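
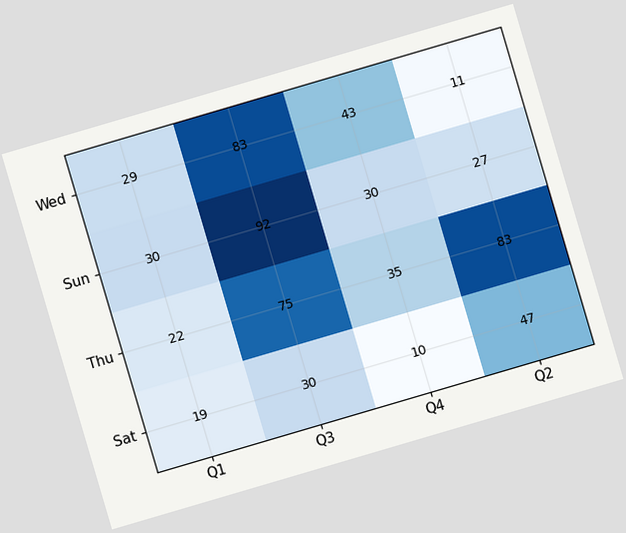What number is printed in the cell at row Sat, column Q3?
The chart is tilted about 16° counter-clockwise. The (Sat, Q3) cell reads 30.

30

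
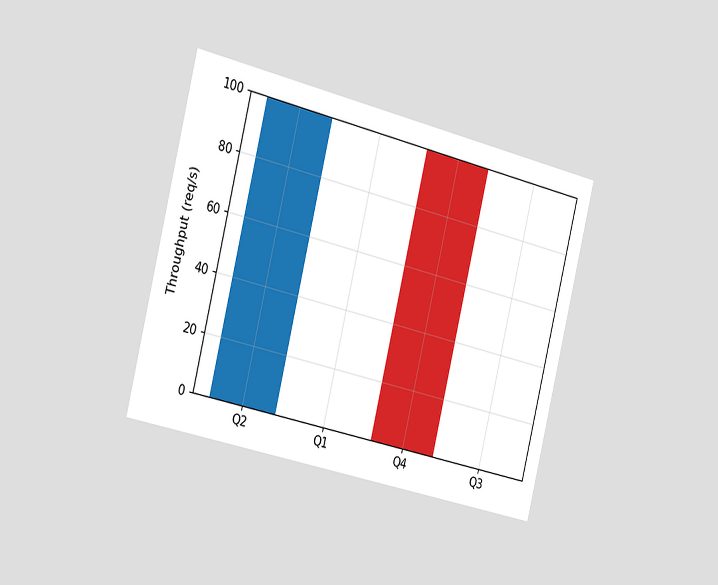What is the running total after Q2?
The chart is tilted about 14° clockwise and viewed slightly from the left. After Q2 the running total reaches 100req/s.

100req/s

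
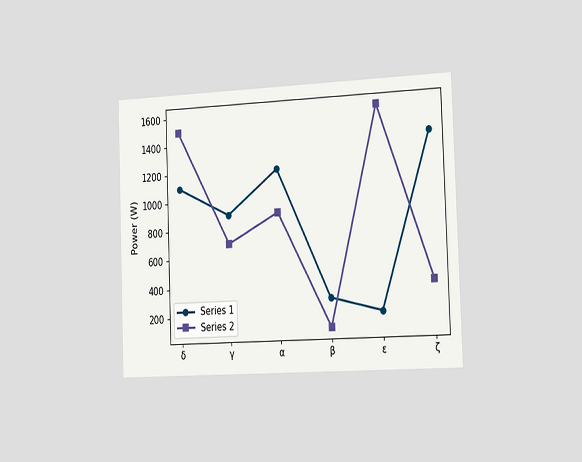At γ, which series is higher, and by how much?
The chart is tilted about 2° counter-clockwise and viewed slightly from the right. At γ, Series 1 sits above the other line by 200W.

Series 1, by 200W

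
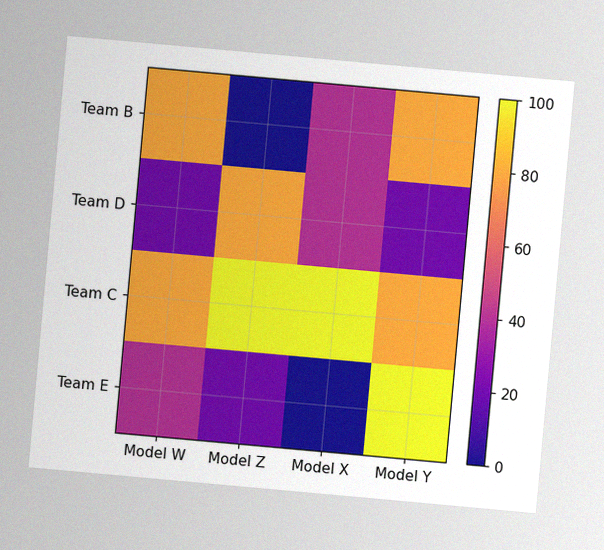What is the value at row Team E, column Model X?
0

The chart is tilted about 5° clockwise, with some photo noise. Matching cell (Team E, Model X) against the colorbar gives 0.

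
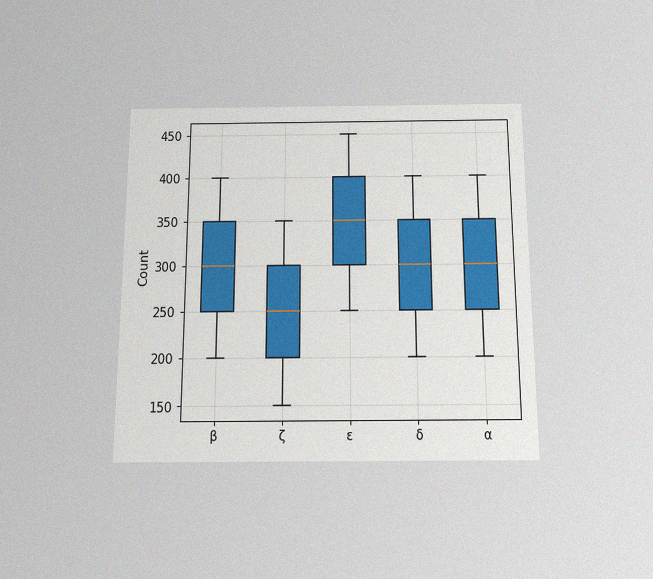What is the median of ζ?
250

The chart is viewed slightly from below, with some photo noise. The median line in the ζ box sits at 250.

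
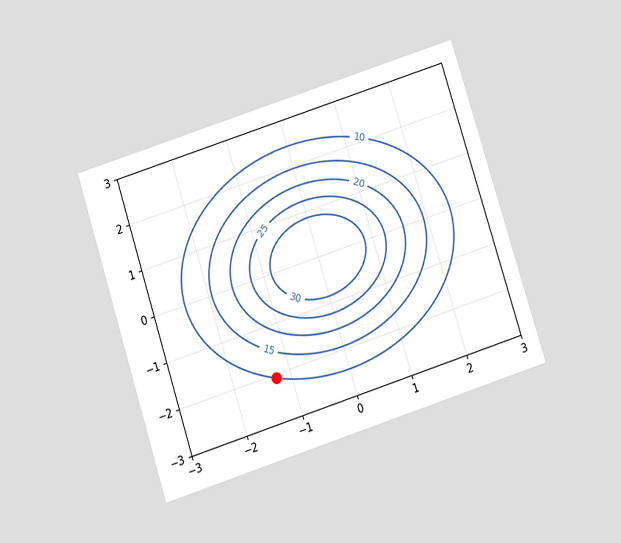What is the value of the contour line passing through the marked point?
10

The chart is tilted about 18° counter-clockwise and viewed slightly from below. The marked point sits on the contour labelled 10.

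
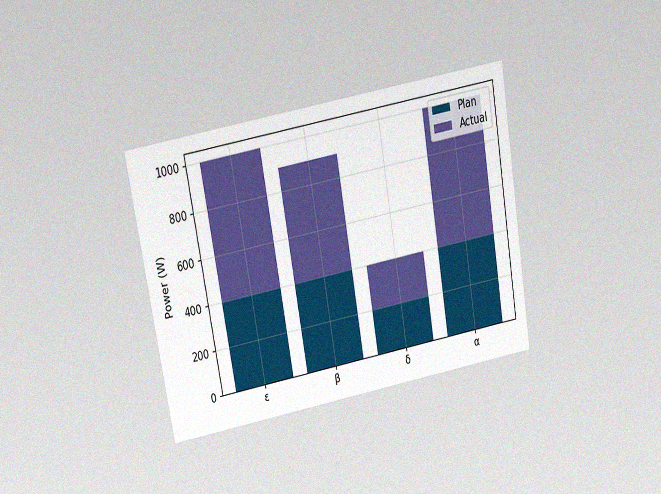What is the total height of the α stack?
The chart is tilted about 10° counter-clockwise and viewed slightly from above, with some photo noise. The α stack's top reaches 1000W on the y-axis.

1000W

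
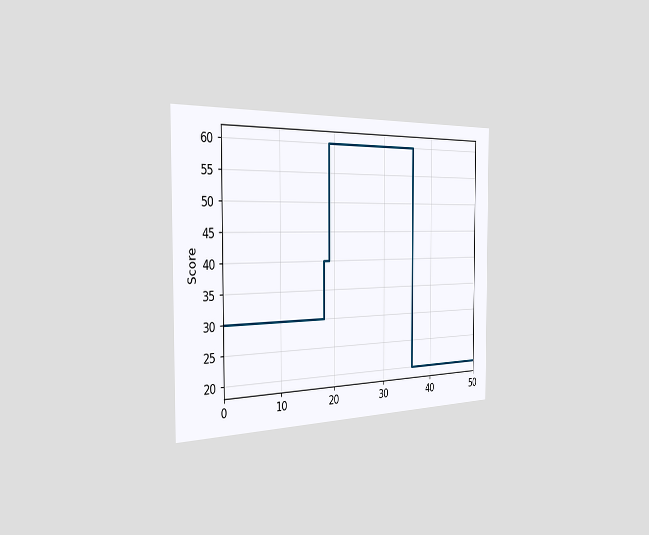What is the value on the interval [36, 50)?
20

The chart is viewed slightly from the left. On [36, 50) the step sits at 20.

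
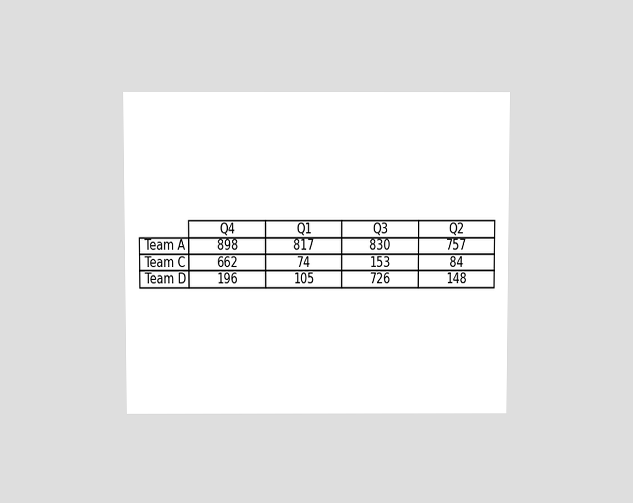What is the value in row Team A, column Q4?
898

The chart is viewed slightly from above. The (Team A, Q4) cell reads 898.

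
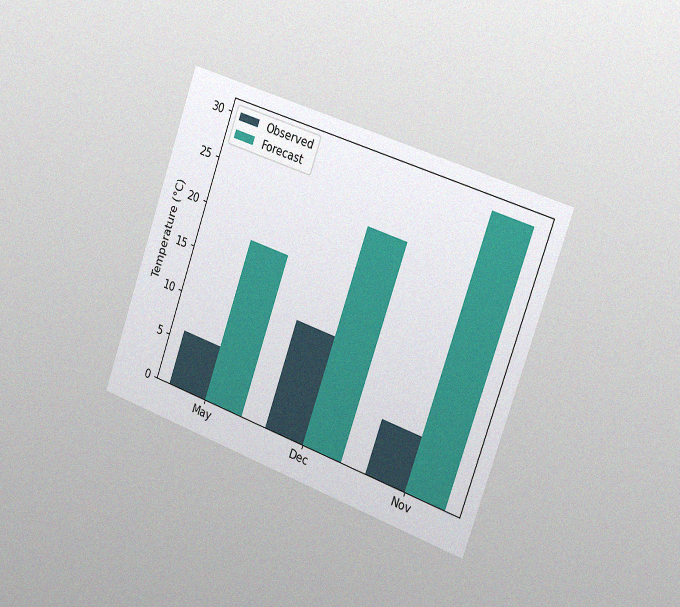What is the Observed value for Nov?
6°C

The chart is tilted about 19° clockwise and viewed slightly from the right, with some photo noise. The Observed bar at Nov reaches 6°C on the y-axis.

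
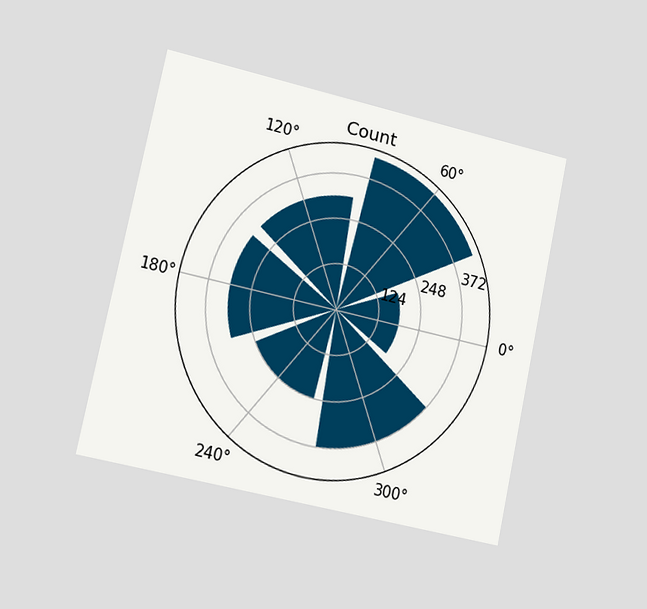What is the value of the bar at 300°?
372

The chart is tilted about 12° clockwise and viewed slightly from the left. The bar at 300° reaches 372 on the radial axis.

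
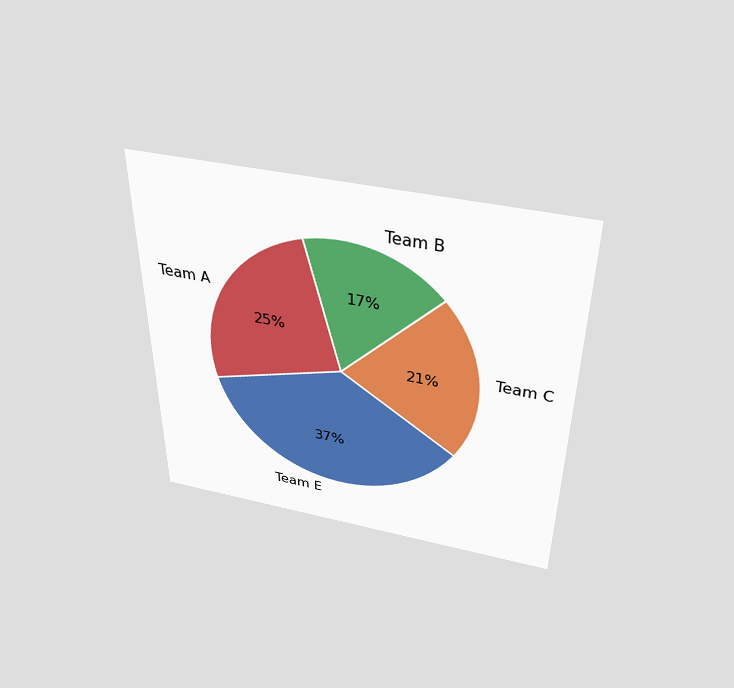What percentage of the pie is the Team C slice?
The chart is viewed slightly from above. The Team C slice takes up 21% of the pie.

21%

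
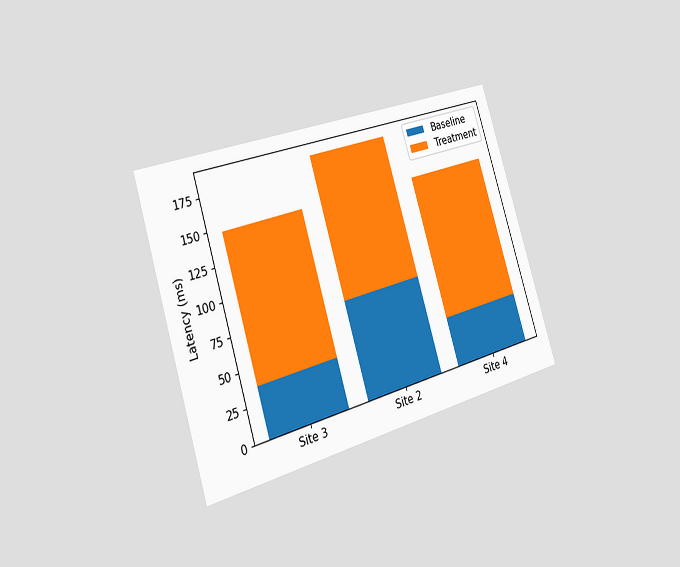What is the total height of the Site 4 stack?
148ms

The chart is tilted about 17° counter-clockwise and viewed slightly from the left. The Site 4 stack's top reaches 148ms on the y-axis.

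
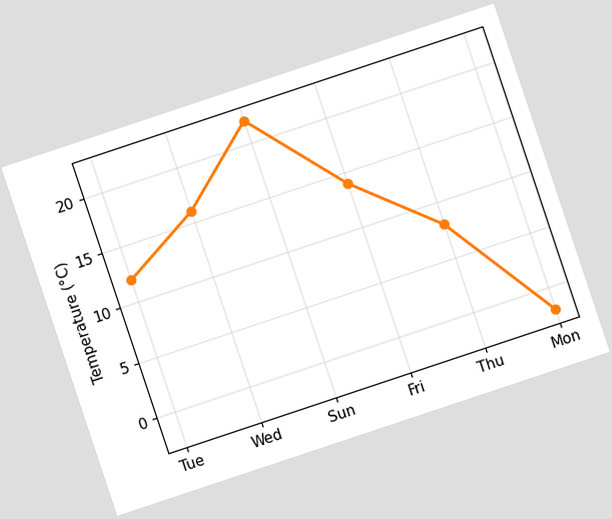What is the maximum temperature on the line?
The chart is tilted about 18° counter-clockwise. The highest point is at Sun, and reading across to the y-axis gives 22°C.

22°C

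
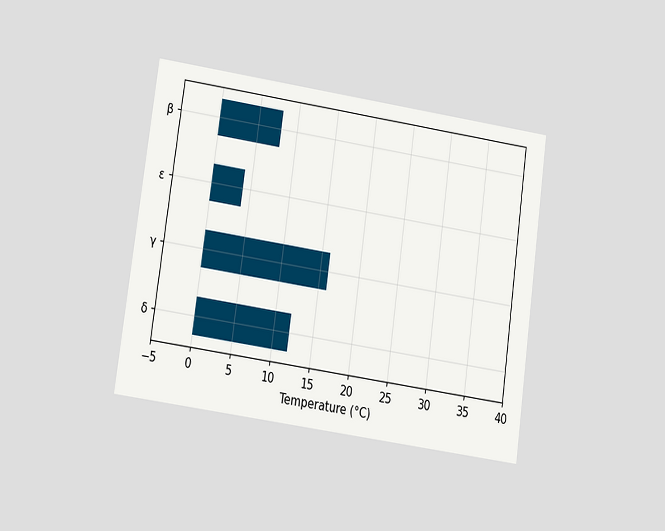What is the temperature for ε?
4°C

The chart is tilted about 8° clockwise and viewed at a slight angle. Reading along the chart's x-axis, the ε bar reaches 4°C.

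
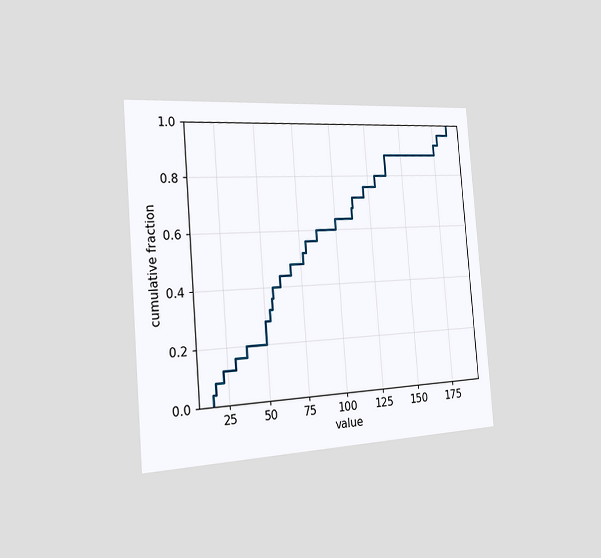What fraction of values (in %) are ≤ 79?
The chart is tilted about 5° counter-clockwise and viewed slightly from the left. At x=79 the ECDF step is at 56%.

56%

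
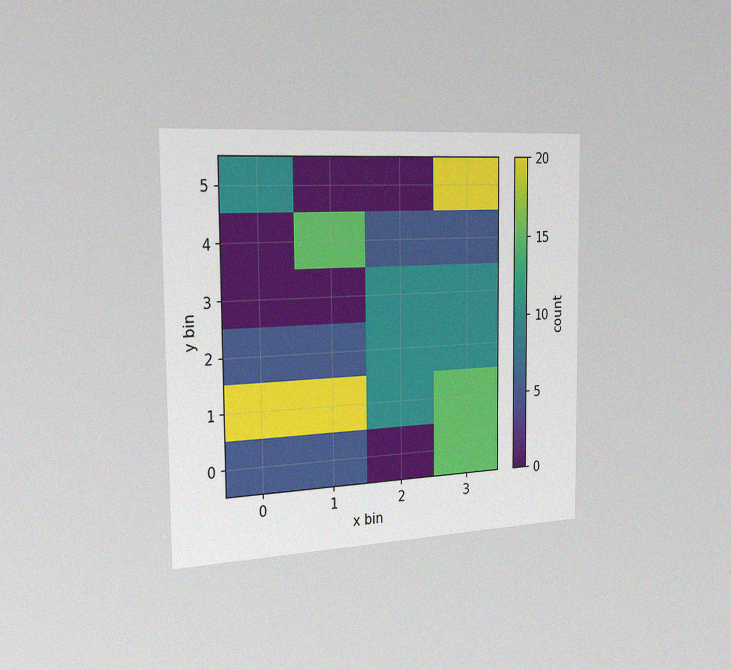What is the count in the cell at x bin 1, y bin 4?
The chart is viewed slightly from the left, with some photo noise. Matching the cell (1, 4) against the colorbar gives 15.

15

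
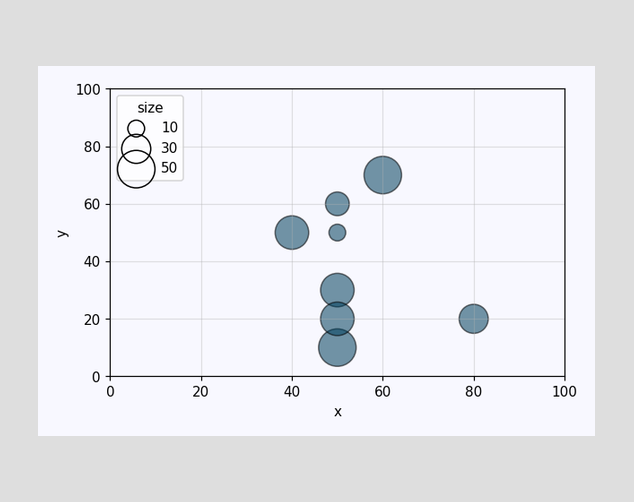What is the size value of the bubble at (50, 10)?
50

Matching the bubble at (50, 10) against the size legend gives 50.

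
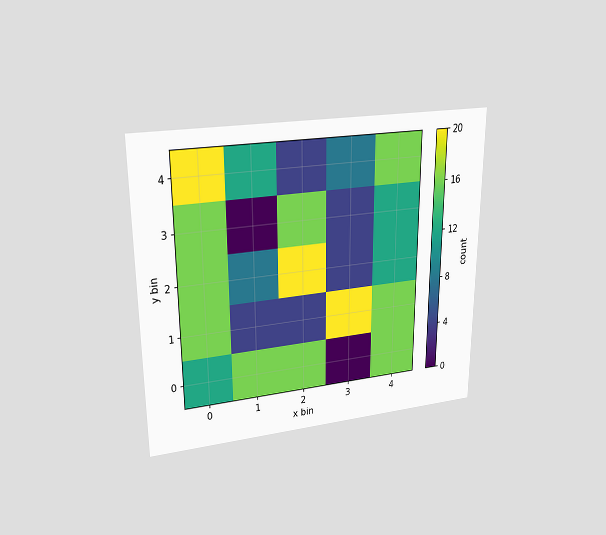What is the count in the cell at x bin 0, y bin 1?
16

The chart is viewed at a slight angle. Matching the cell (0, 1) against the colorbar gives 16.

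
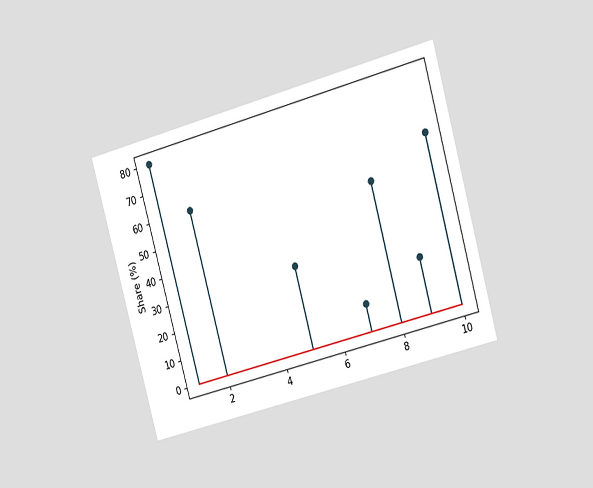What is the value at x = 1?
The chart is tilted about 15° counter-clockwise and viewed slightly from the right. The stem at x=1 reaches 80%.

80%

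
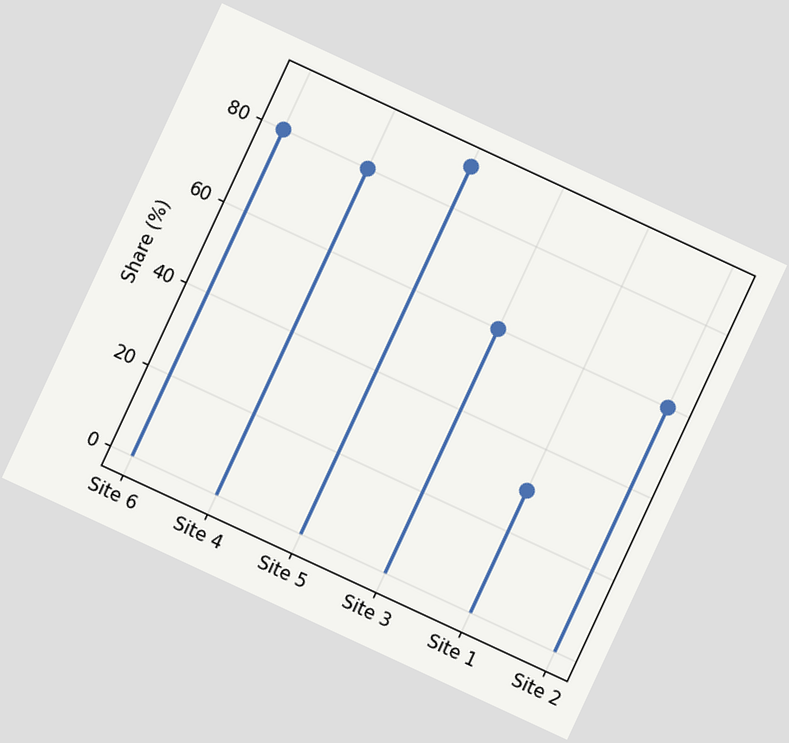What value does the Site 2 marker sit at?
60%

The chart is tilted about 25° clockwise. The Site 2 marker sits at 60%.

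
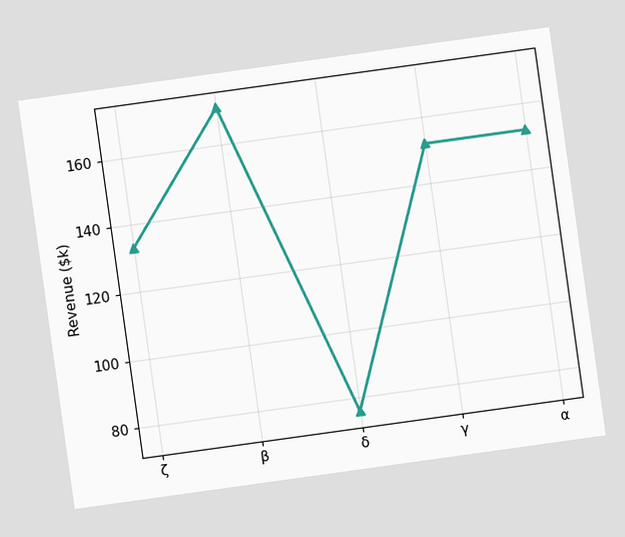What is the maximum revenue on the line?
The chart is tilted about 8° counter-clockwise. The highest point is at β, and reading across to the y-axis gives $171k.

$171k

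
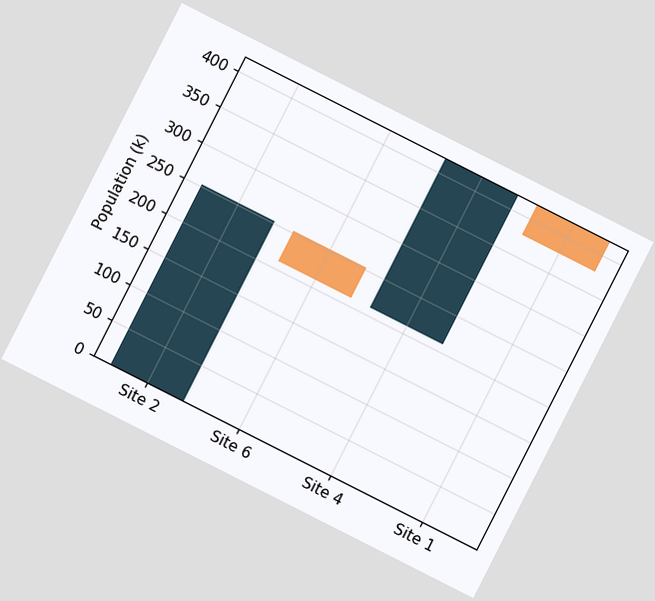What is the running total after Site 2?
The chart is tilted about 27° clockwise. After Site 2 the running total reaches 252k.

252k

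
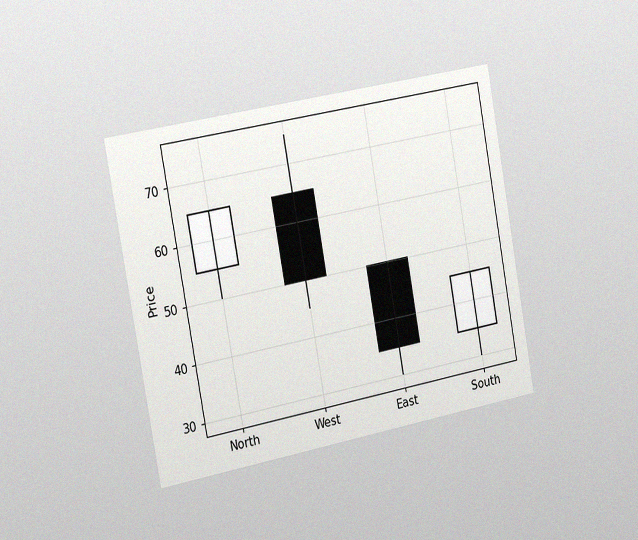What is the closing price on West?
50

The chart is tilted about 10° counter-clockwise and viewed slightly from the left, with some photo noise. The West candle closes at 50.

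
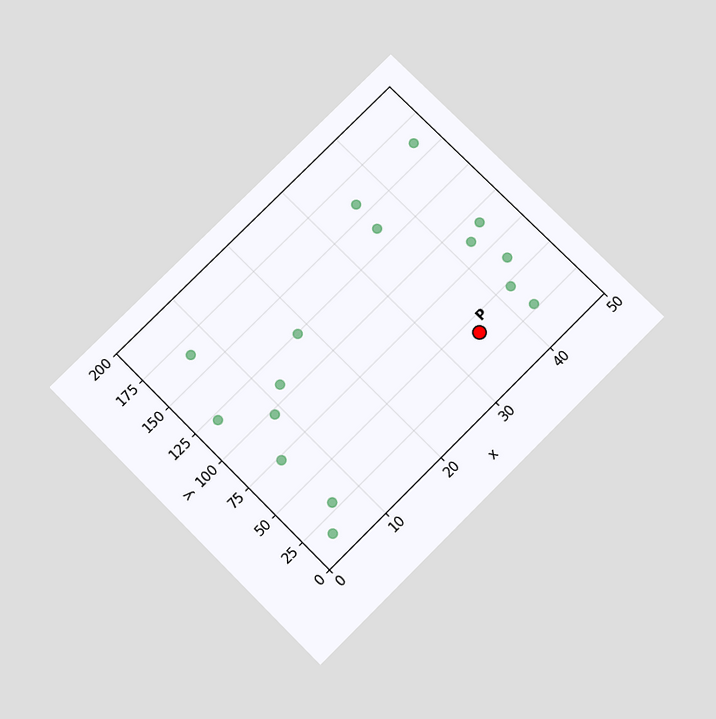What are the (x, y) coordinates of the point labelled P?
(35, 40)

The chart is tilted about 45° counter-clockwise and viewed slightly from below. Following the gridlines from P to each axis, P sits at (35, 40).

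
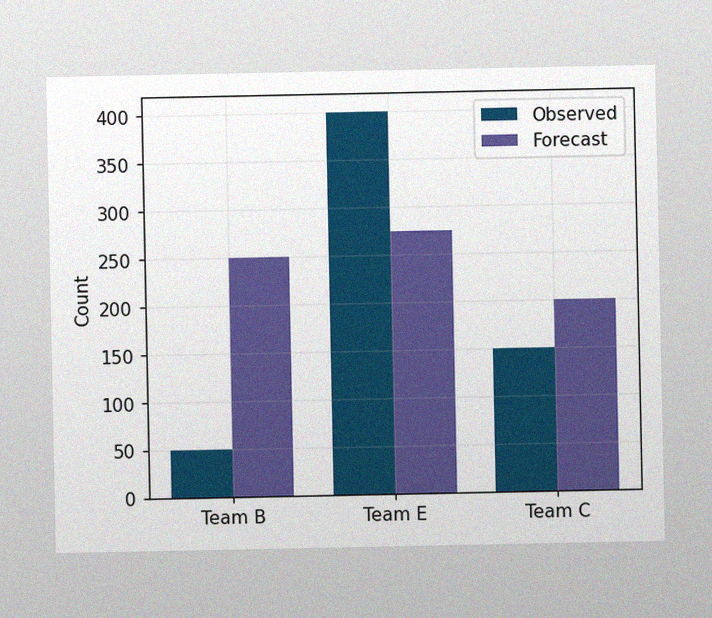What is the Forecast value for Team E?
The image has some photo noise and uneven lighting. The Forecast bar at Team E reaches 275 on the y-axis.

275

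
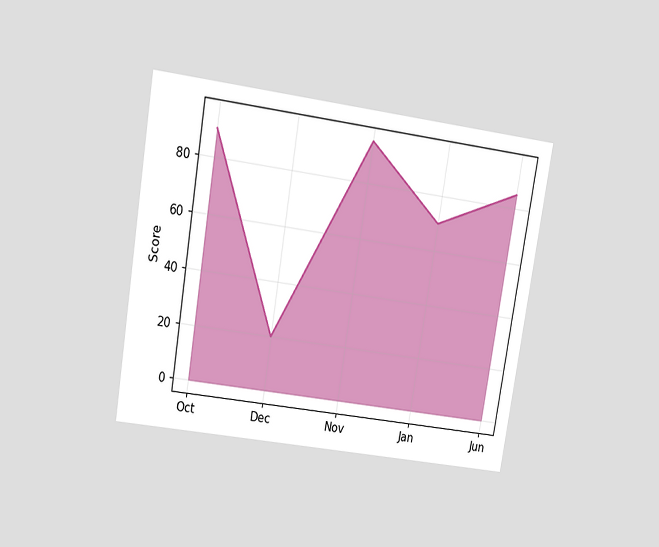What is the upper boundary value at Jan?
The chart is tilted about 9° clockwise and viewed slightly from above. At Jan the upper boundary is at 70.

70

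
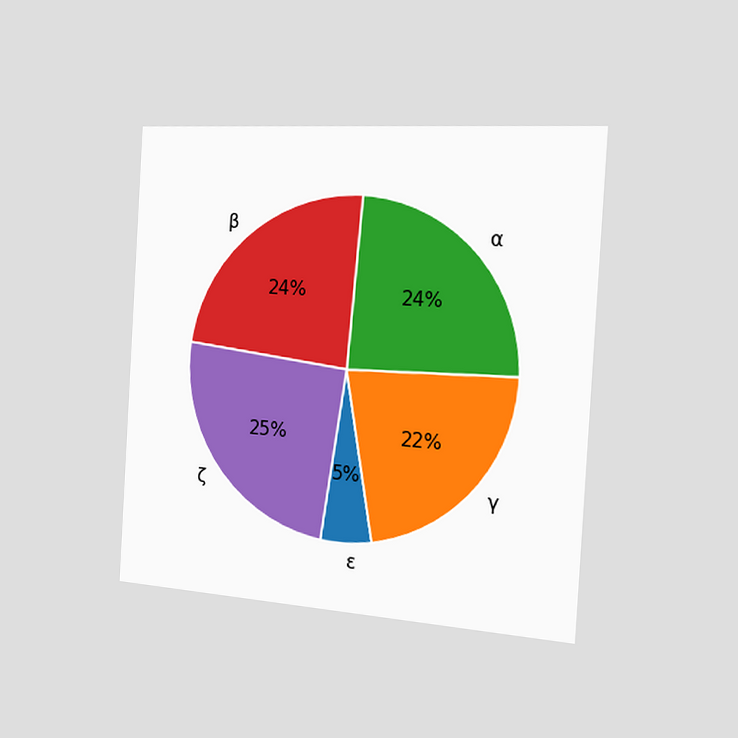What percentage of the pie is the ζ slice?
25%

The chart is tilted about 3° clockwise and viewed slightly from the right. The ζ slice takes up 25% of the pie.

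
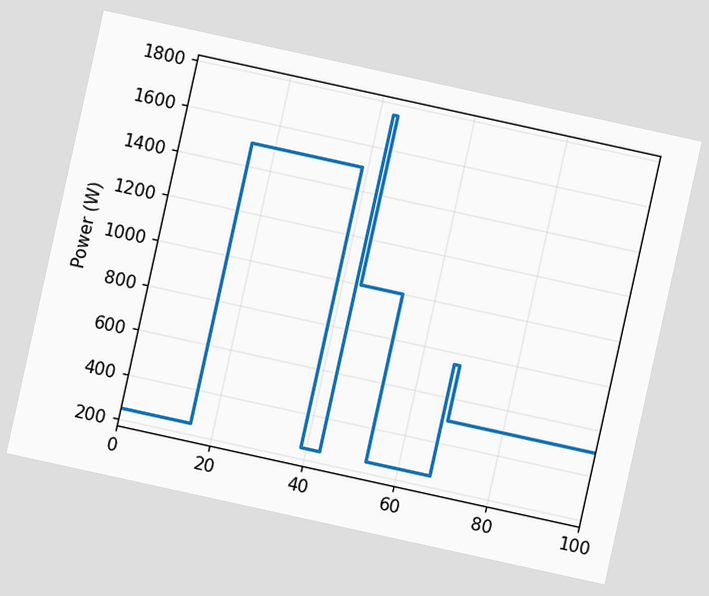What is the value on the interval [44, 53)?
The chart is tilted about 12° clockwise. On [44, 53) the step sits at 1000W.

1000W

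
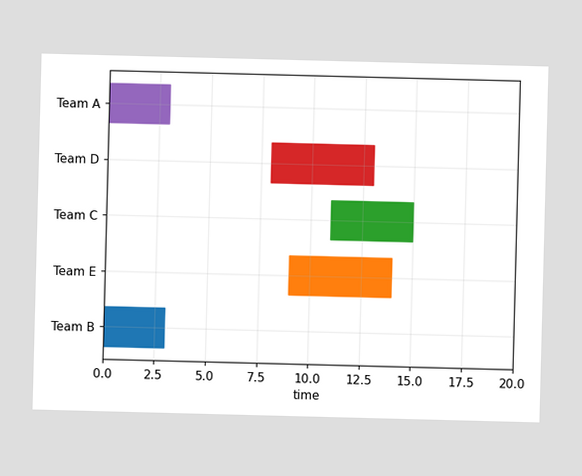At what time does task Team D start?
8

The Team D bar begins at t=8.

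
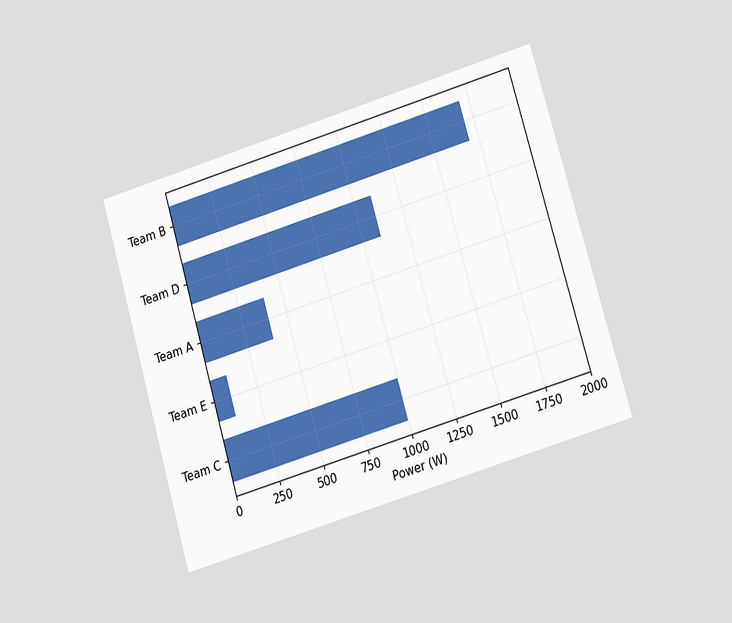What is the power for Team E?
The chart is tilted about 16° counter-clockwise and viewed at a slight angle. Reading along the chart's x-axis, the Team E bar reaches 100W.

100W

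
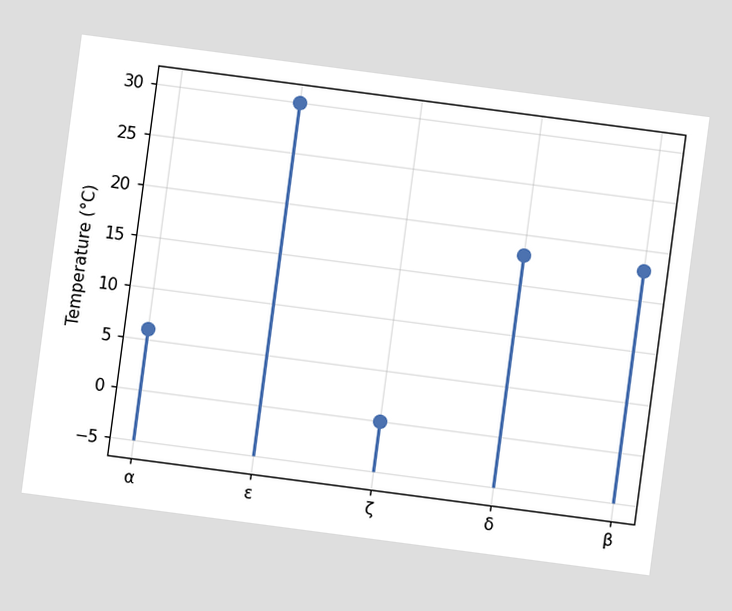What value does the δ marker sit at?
The chart is tilted about 8° clockwise. The δ marker sits at 18°C.

18°C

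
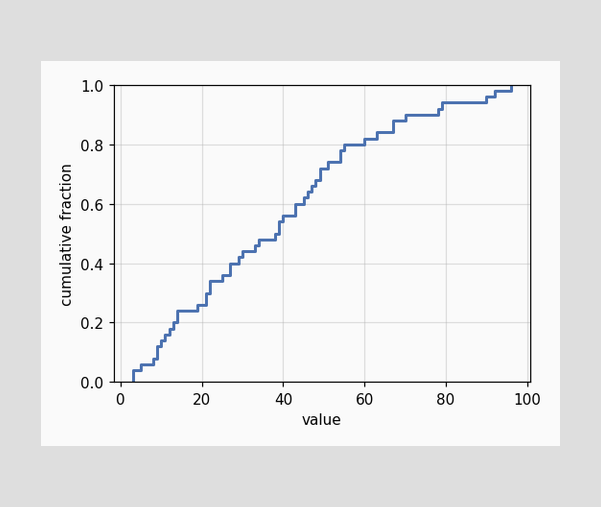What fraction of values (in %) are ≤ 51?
At x=51 the ECDF step is at 74%.

74%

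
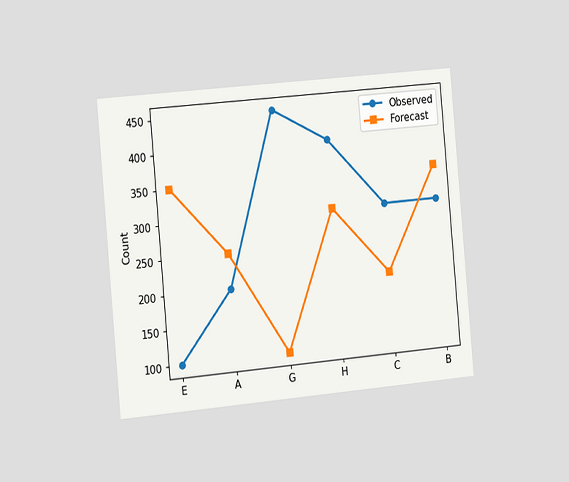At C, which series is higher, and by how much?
Observed, by 100

The chart is tilted about 5° counter-clockwise and viewed slightly from the left. At C, Observed sits above the other line by 100.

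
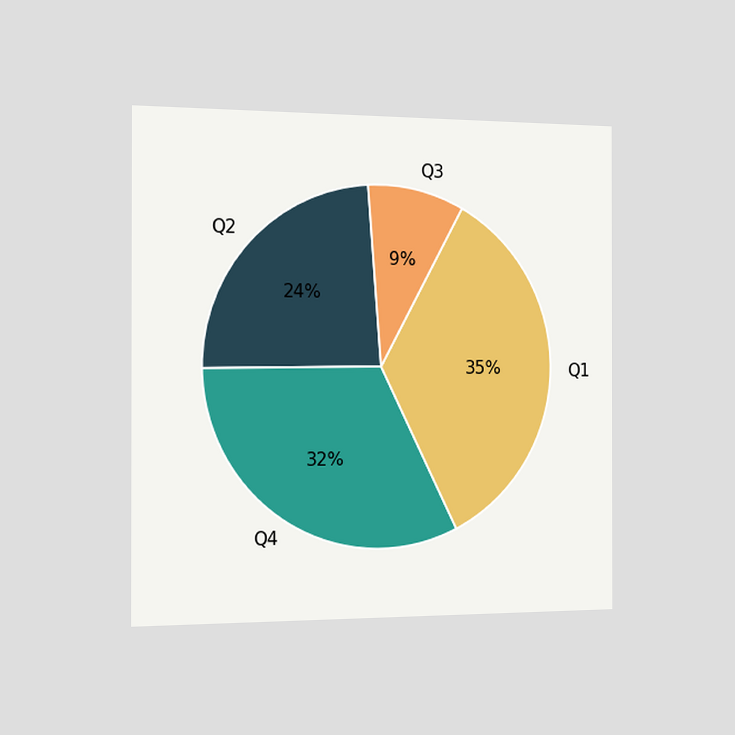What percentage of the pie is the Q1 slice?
The chart is viewed slightly from the left. The Q1 slice takes up 35% of the pie.

35%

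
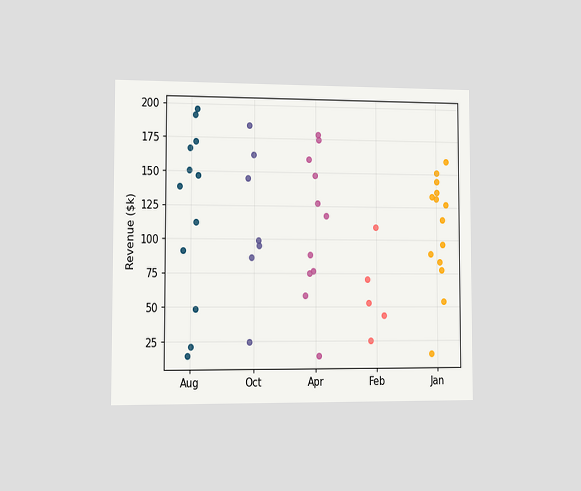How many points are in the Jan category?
14

The chart is viewed slightly from the left. Counting the markers in the Jan column gives 14.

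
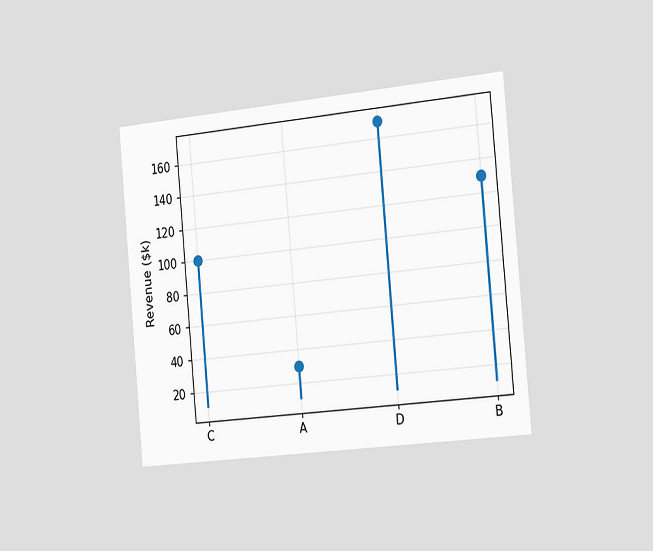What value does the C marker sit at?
The chart is tilted about 5° counter-clockwise and viewed slightly from the right. The C marker sits at $100k.

$100k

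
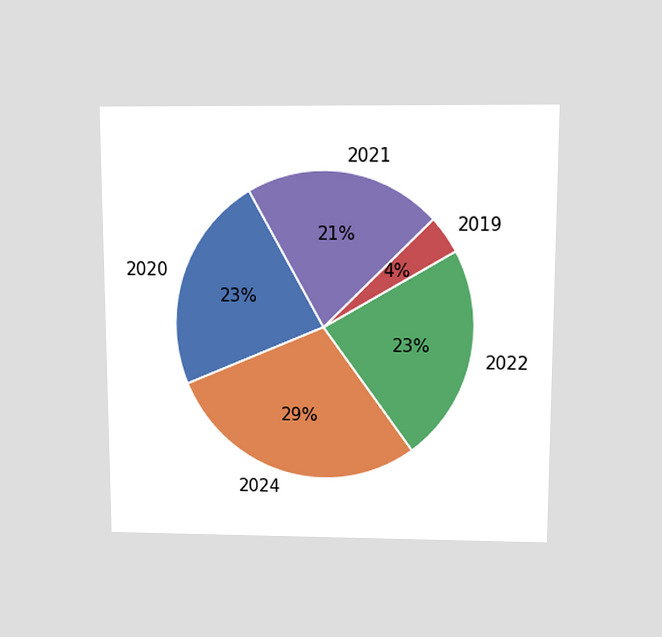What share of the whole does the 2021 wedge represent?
21%

The chart is viewed slightly from above. The 2021 slice takes up 21% of the pie.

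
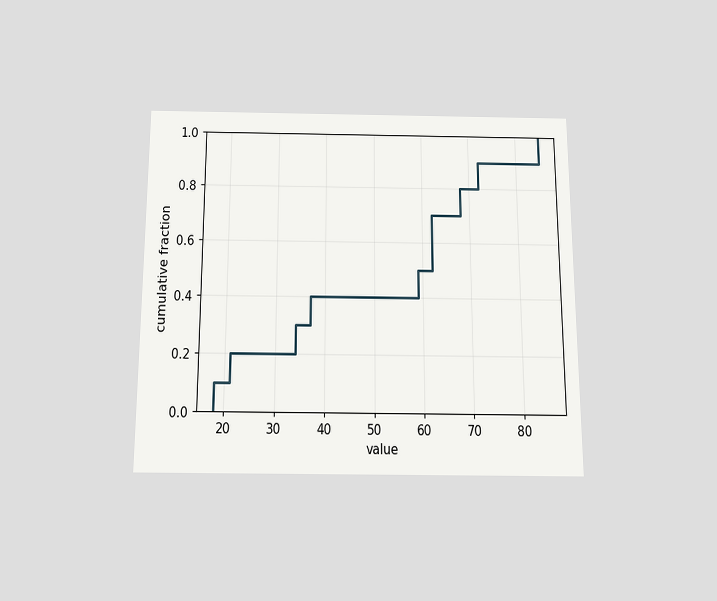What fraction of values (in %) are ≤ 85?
The chart is viewed slightly from below. At x=85 the ECDF step is at 100%.

100%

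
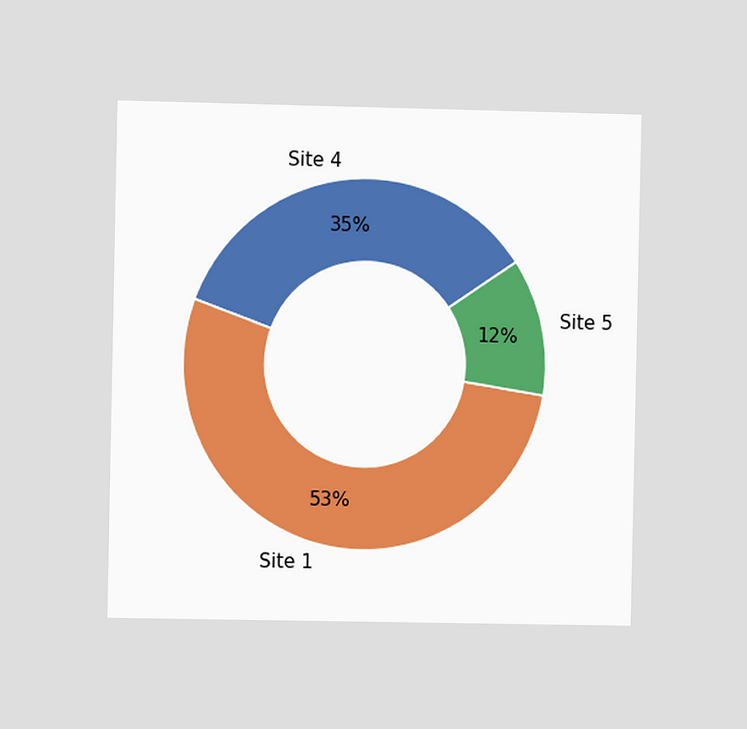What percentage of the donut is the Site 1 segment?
53%

The chart is viewed at a slight angle. The Site 1 segment takes up 53% of the ring.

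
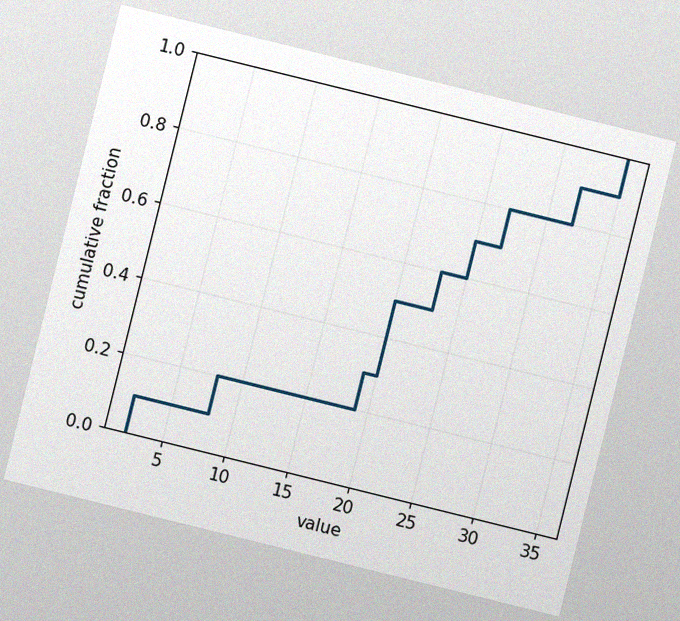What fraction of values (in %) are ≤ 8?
The chart is tilted about 14° clockwise, with some photo noise. At x=8 the ECDF step is at 20%.

20%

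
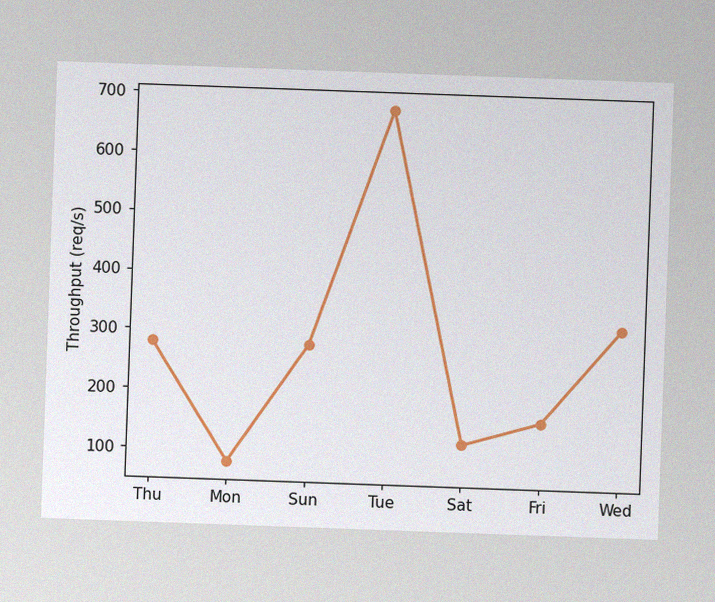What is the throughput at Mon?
80req/s

The chart is tilted about 2° clockwise, with some photo noise. At Mon, the line is at 80req/s.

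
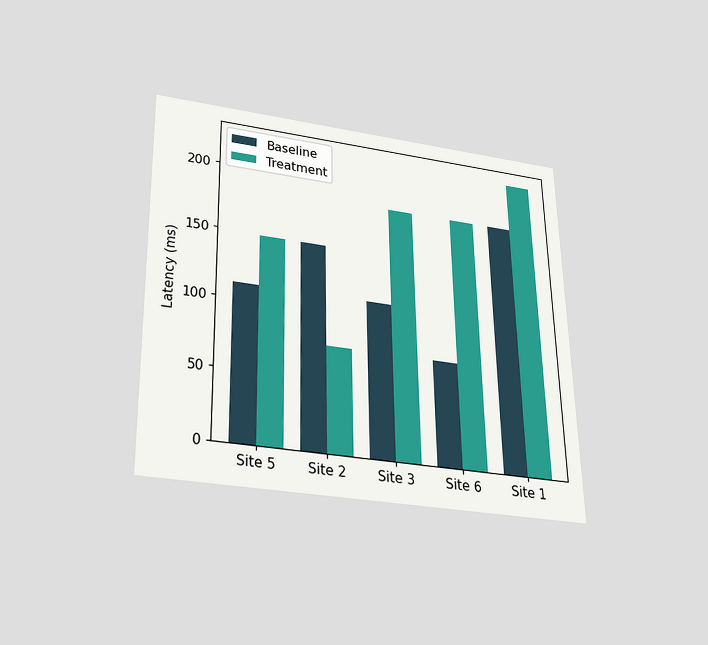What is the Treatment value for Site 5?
148ms

The chart is viewed slightly from below. The Treatment bar at Site 5 reaches 148ms on the y-axis.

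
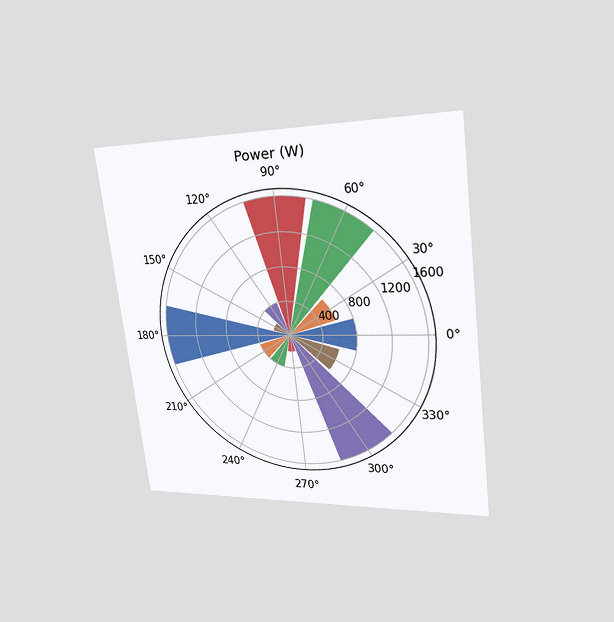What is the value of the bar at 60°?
1600W

The chart is tilted about 7° counter-clockwise and viewed slightly from the right. The bar at 60° reaches 1600W on the radial axis.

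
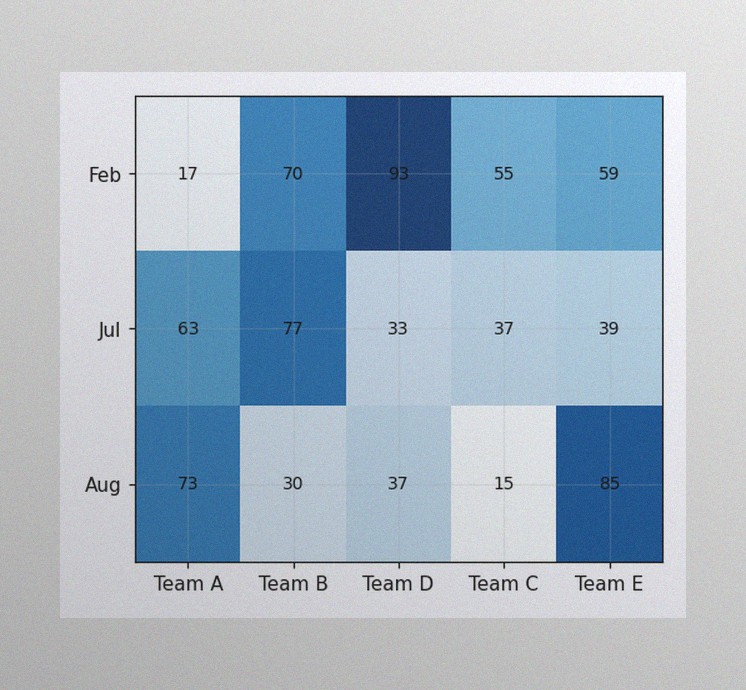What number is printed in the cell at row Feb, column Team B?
The image has some photo noise and uneven lighting. The (Feb, Team B) cell reads 70.

70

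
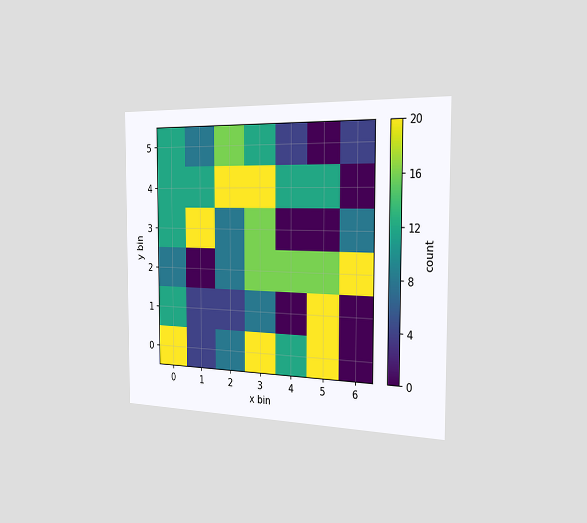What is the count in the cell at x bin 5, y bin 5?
0

The chart is viewed slightly from the right. Matching the cell (5, 5) against the colorbar gives 0.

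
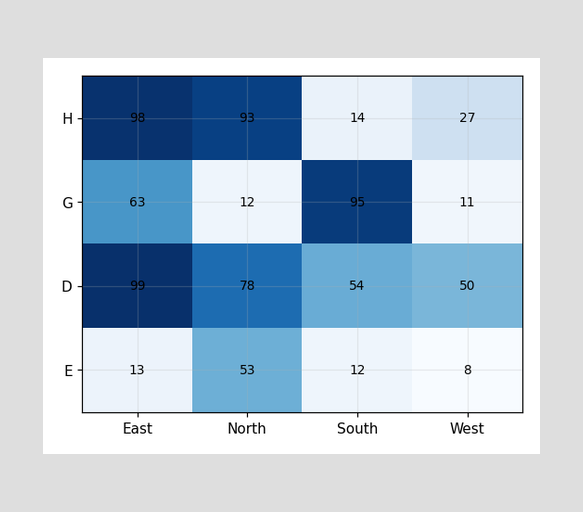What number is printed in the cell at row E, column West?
The (E, West) cell reads 8.

8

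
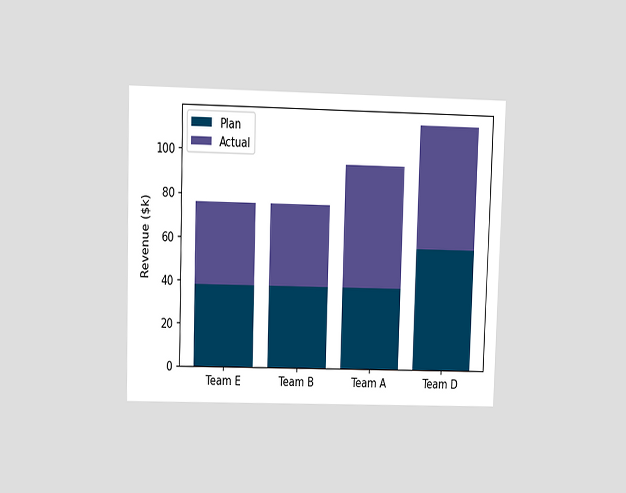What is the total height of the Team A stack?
The chart is viewed at a slight angle. The Team A stack's top reaches $95k on the y-axis.

$95k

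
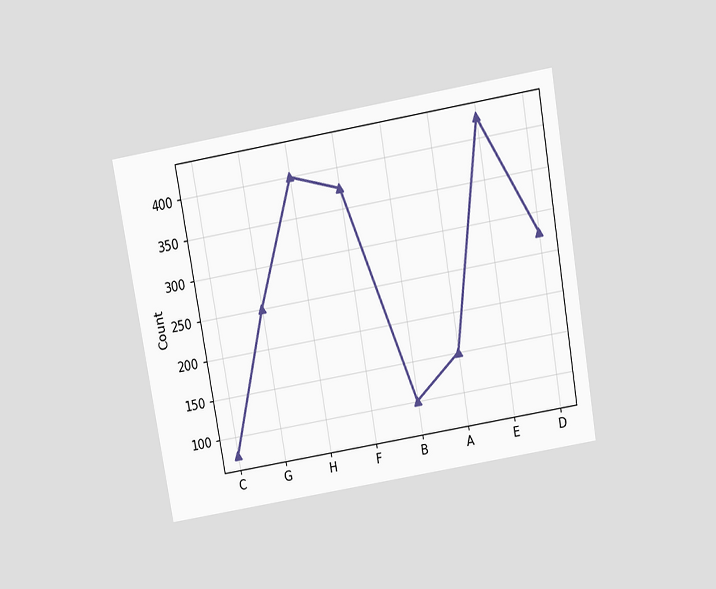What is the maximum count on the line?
425

The chart is tilted about 10° counter-clockwise and viewed slightly from above. The highest point is at E, and reading across to the y-axis gives 425.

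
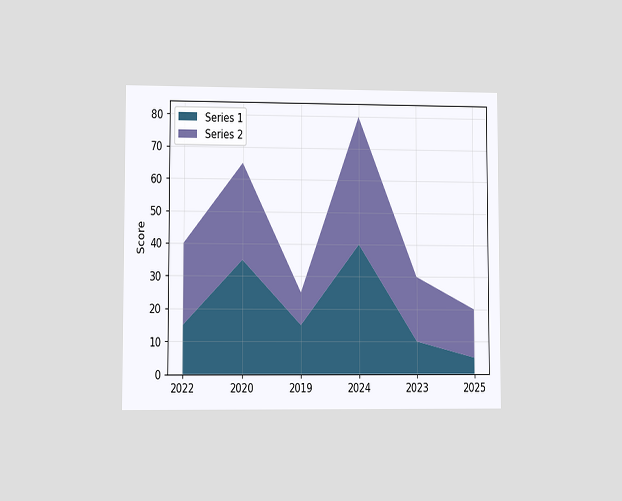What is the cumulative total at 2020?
The chart is viewed at a slight angle. The stacked total at 2020 reaches 65.

65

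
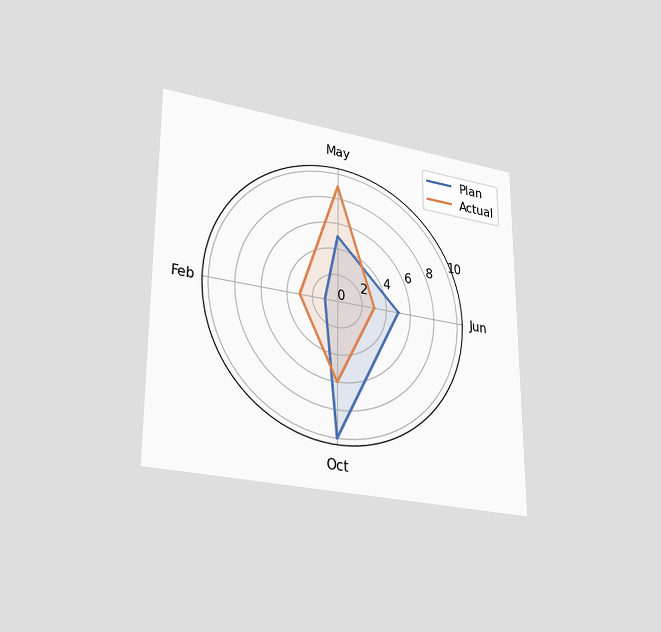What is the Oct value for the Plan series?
The chart is viewed at a slight angle. On the Oct axis, Plan reaches 10.

10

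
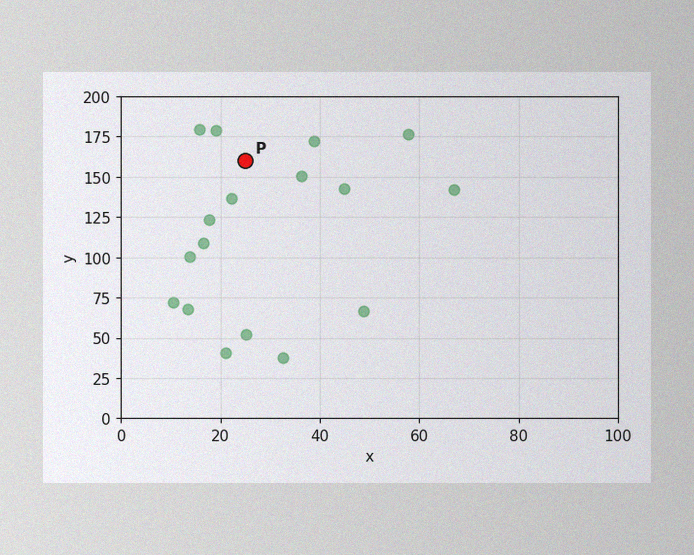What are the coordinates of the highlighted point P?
The image has some photo noise and uneven lighting. Following the gridlines from P to each axis, P sits at (25, 160).

(25, 160)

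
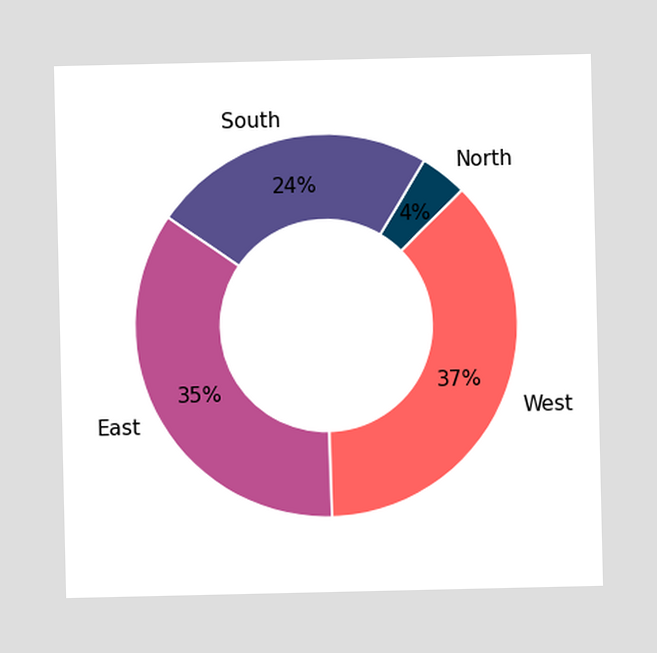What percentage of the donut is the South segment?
24%

The South segment takes up 24% of the ring.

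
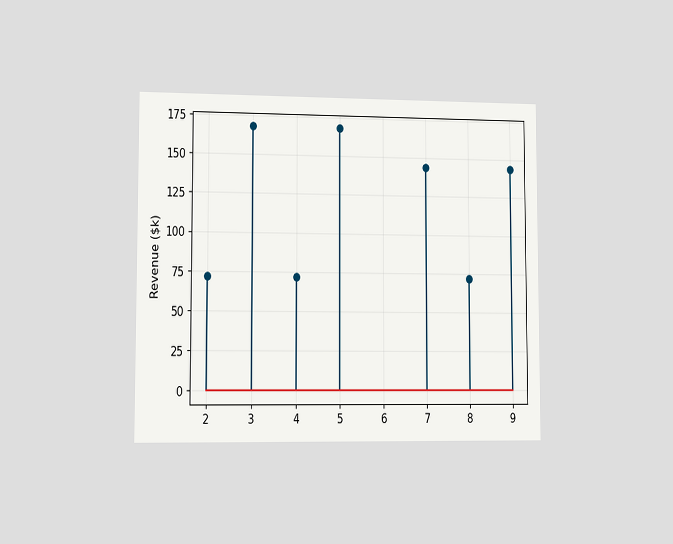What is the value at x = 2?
$72k

The chart is viewed slightly from the left. The stem at x=2 reaches $72k.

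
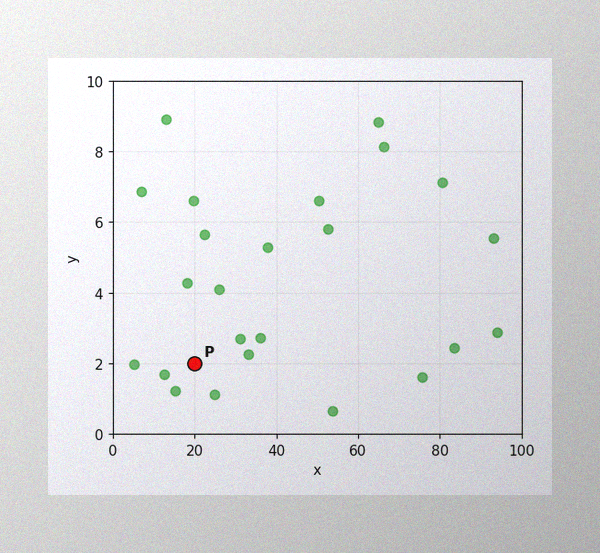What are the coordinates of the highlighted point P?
(20, 2)

The image has some photo noise and uneven lighting. Following the gridlines from P to each axis, P sits at (20, 2).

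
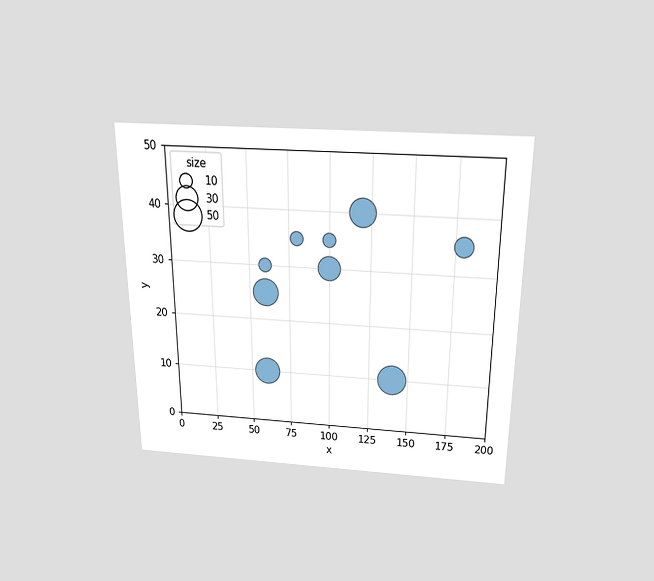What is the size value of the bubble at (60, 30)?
10

The chart is viewed slightly from above. Matching the bubble at (60, 30) against the size legend gives 10.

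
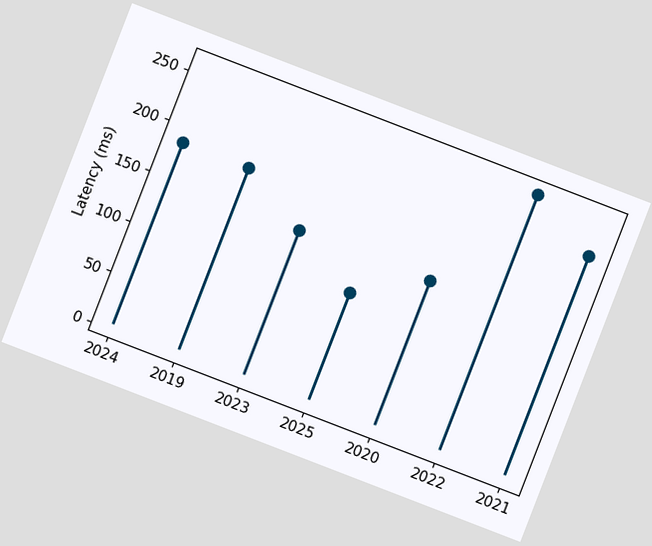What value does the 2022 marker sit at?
The chart is tilted about 21° clockwise. The 2022 marker sits at 259ms.

259ms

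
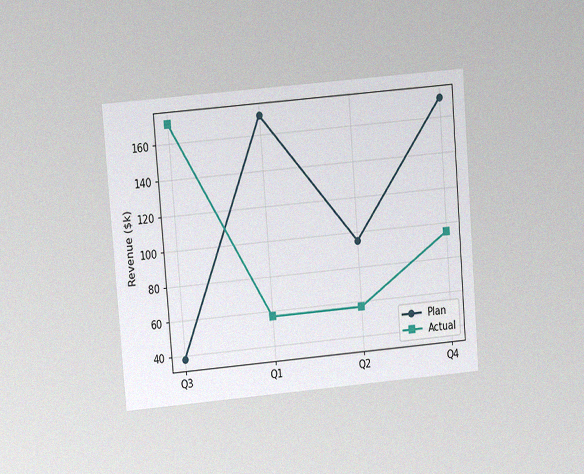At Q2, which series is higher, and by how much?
Plan, by $38k

The chart is tilted about 5° counter-clockwise and viewed at a slight angle, with some photo noise. At Q2, Plan sits above the other line by $38k.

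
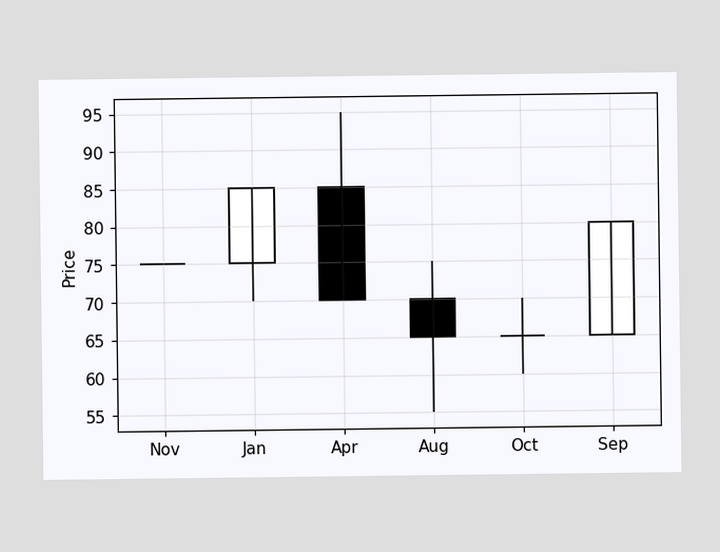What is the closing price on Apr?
70

The Apr candle closes at 70.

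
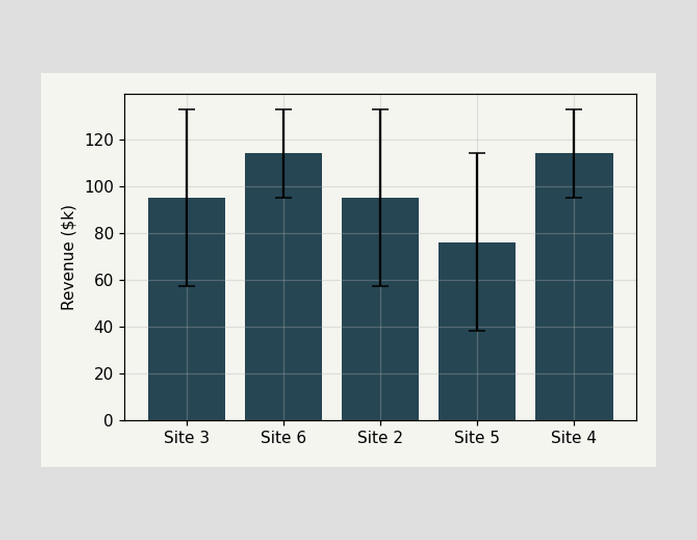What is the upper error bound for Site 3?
The Site 3 bar's upper whisker reaches $133k.

$133k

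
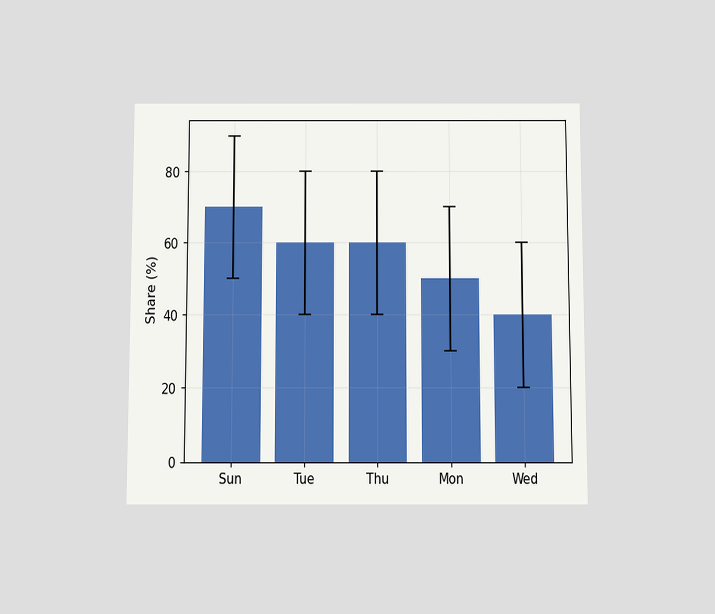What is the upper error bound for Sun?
The chart is viewed slightly from below. The Sun bar's upper whisker reaches 90%.

90%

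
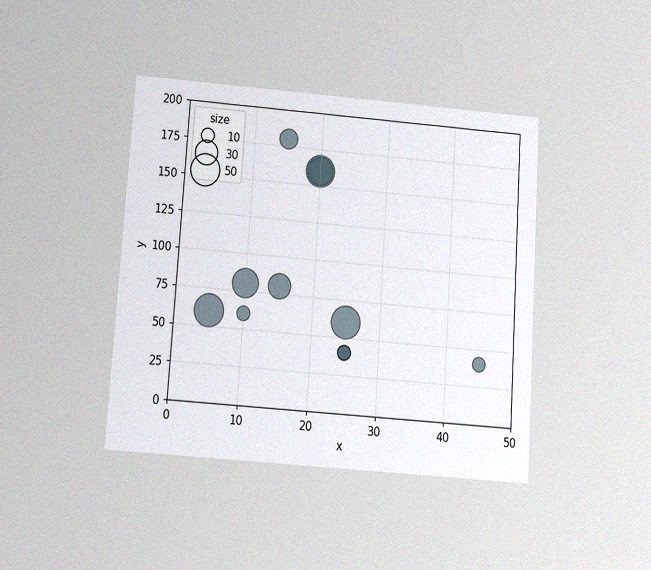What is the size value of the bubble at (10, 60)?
10

The chart is tilted about 4° clockwise and viewed slightly from below, with some photo noise. Matching the bubble at (10, 60) against the size legend gives 10.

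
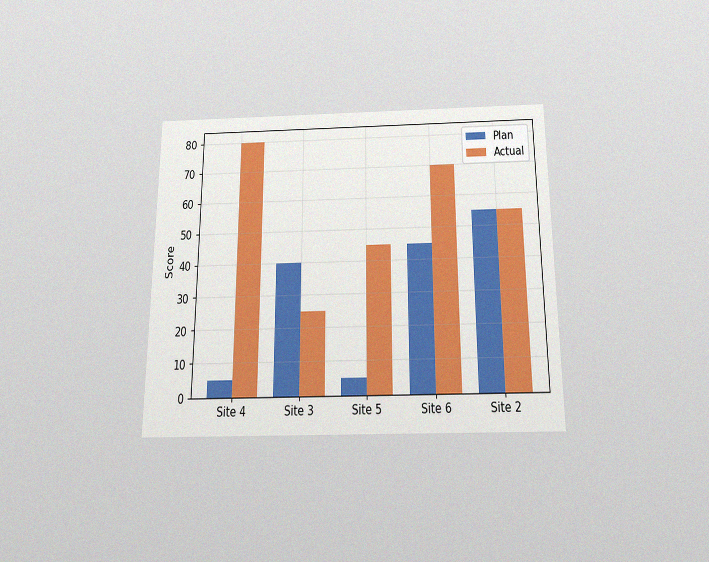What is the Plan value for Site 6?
The chart is viewed slightly from below, with some photo noise. The Plan bar at Site 6 reaches 45 on the y-axis.

45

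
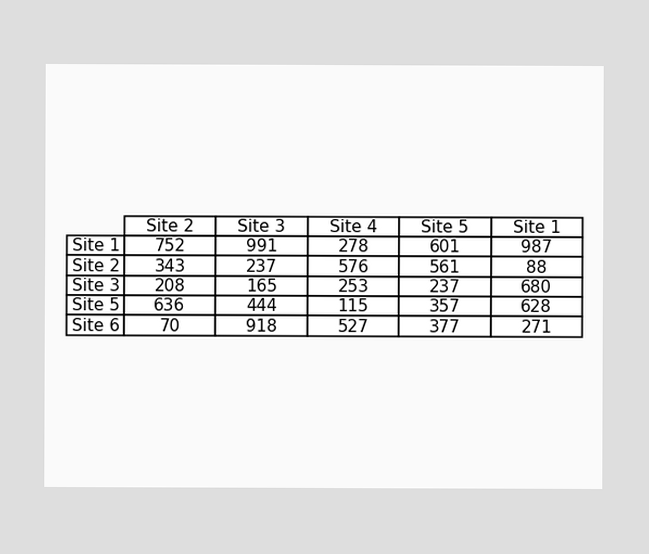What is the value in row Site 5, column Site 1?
The (Site 5, Site 1) cell reads 628.

628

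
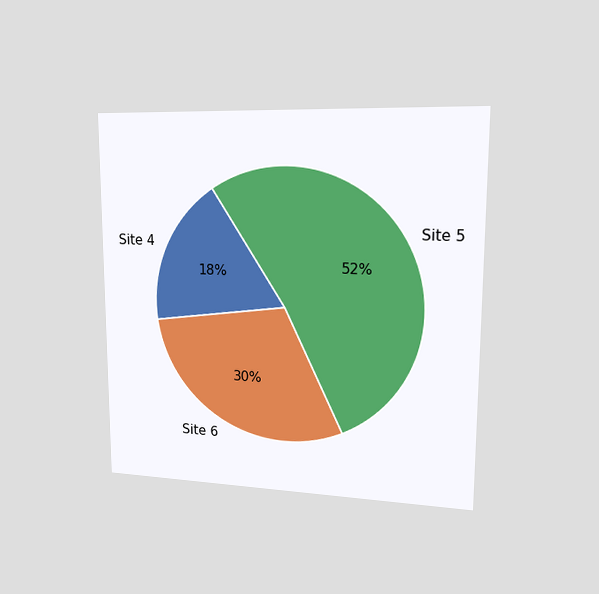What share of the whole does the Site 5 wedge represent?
52%

The chart is viewed slightly from the right. The Site 5 slice takes up 52% of the pie.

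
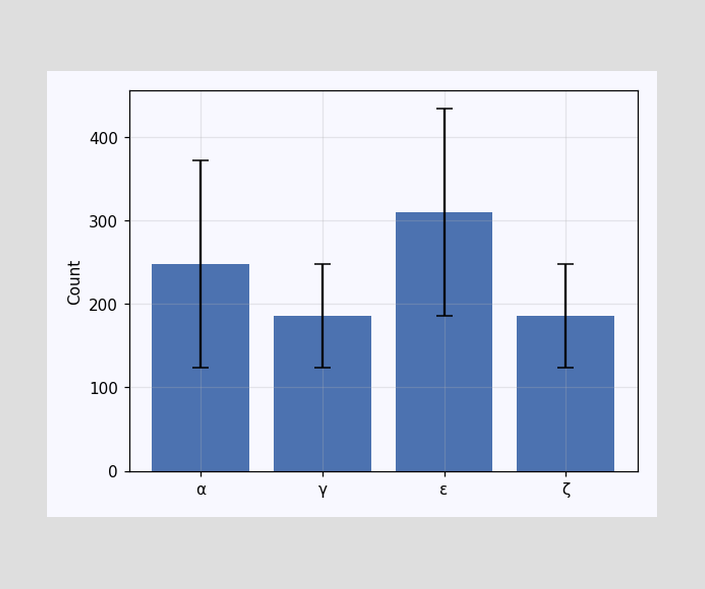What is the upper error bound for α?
372

The α bar's upper whisker reaches 372.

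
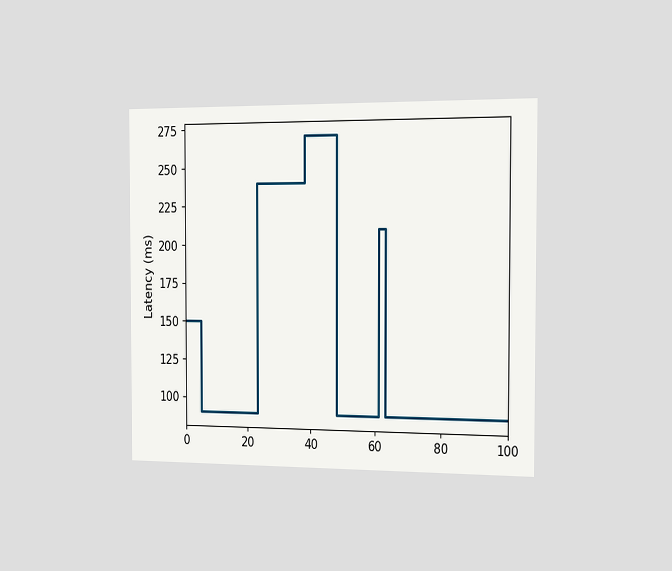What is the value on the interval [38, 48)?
The chart is viewed slightly from the right. On [38, 48) the step sits at 270ms.

270ms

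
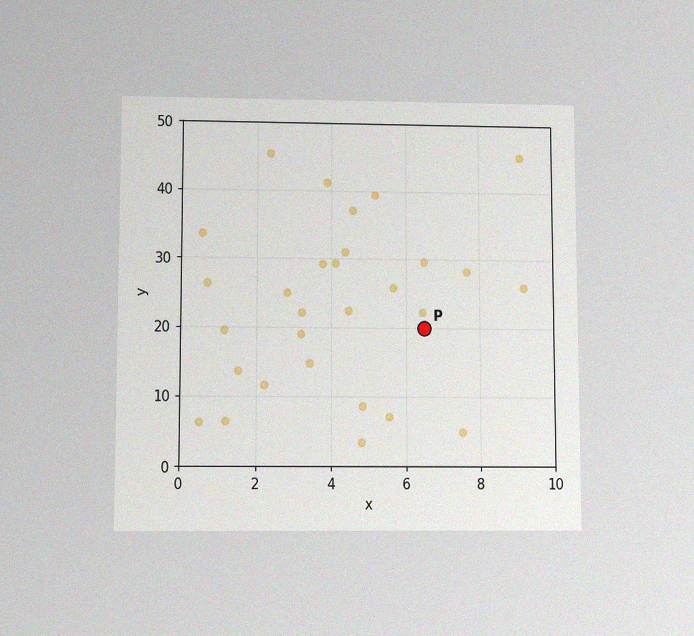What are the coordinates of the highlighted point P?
The chart is viewed slightly from below, with some photo noise. Following the gridlines from P to each axis, P sits at (6.5, 20).

(6.5, 20)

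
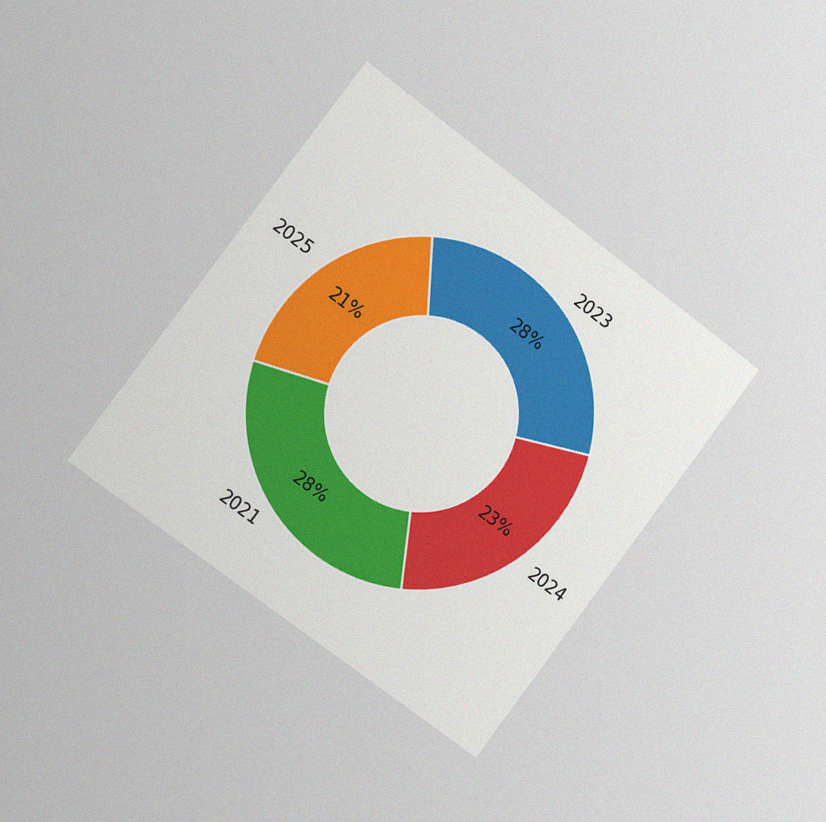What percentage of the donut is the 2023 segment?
The chart is tilted about 37° clockwise and viewed slightly from the left, with some photo noise. The 2023 segment takes up 28% of the ring.

28%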